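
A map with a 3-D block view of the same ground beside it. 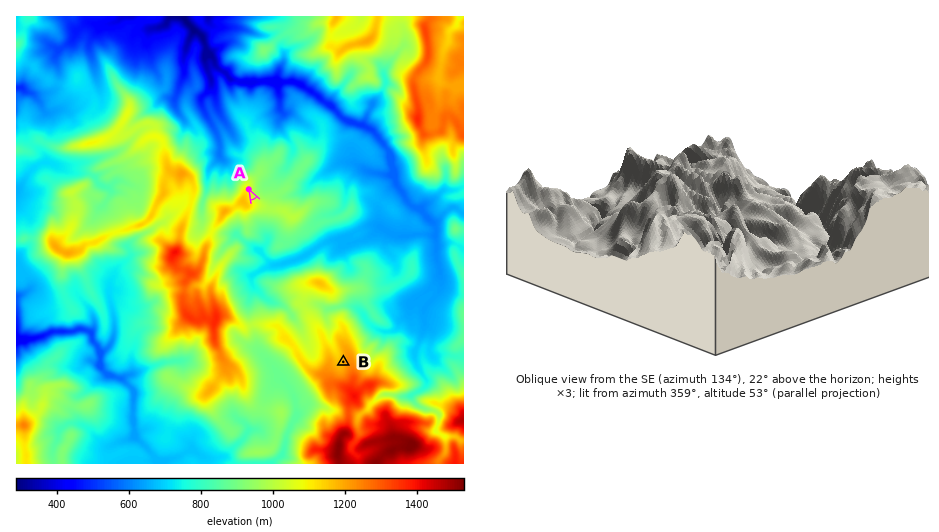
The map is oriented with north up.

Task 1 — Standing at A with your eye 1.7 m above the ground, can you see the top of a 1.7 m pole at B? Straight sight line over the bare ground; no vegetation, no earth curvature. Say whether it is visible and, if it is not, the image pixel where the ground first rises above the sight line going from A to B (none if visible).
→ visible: true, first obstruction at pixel None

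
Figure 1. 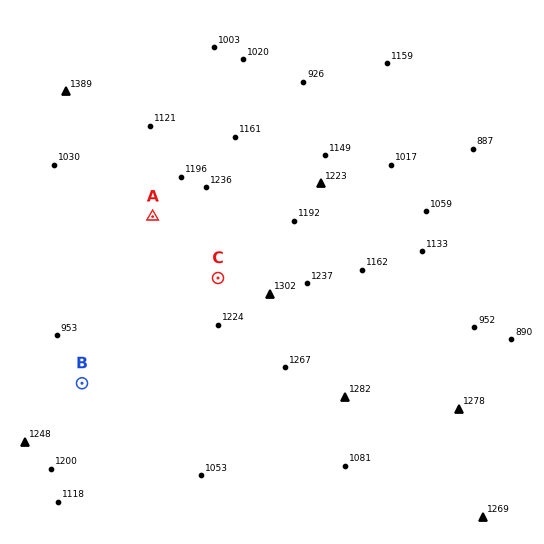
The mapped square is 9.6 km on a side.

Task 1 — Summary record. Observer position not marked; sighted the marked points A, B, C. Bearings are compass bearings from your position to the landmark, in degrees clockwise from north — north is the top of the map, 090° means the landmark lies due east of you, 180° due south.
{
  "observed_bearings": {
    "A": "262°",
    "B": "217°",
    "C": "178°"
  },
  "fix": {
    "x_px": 215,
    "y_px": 208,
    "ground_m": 1240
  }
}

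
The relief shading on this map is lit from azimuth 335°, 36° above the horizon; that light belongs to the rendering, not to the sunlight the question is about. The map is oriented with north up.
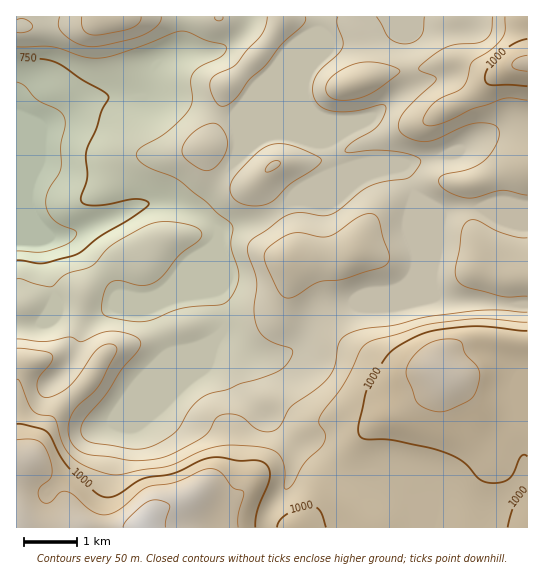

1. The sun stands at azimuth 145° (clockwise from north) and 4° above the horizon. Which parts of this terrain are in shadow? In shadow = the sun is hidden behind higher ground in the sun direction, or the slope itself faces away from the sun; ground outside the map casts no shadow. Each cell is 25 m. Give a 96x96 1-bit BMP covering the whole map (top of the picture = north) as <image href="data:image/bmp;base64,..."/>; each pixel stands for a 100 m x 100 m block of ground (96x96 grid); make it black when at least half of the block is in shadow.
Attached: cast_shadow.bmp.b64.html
<image width="96" height="96" href="data:image/bmp;base64,Qk2+BAAAAAAAAD4AAAAoAAAAYAAAAGAAAAABAAEAAAAAAIAEAAATCwAAEwsAAAIAAAAAAAAA////AAAAAAAAADwAAADgAAAAAAAAAf4AAAHwAAAAAAAAA/8AAAH4AAAAAAAAA/+AAAH8AAAAAAAAA//AAAH8AAAAAAAAB//wAAH+AAAAAAAAB///AAD+AAAAAAAAB///gAB+AAAAAAAAD///4AB/AAAAAAAAD///8CA/AAAAAAAAH///+HgfAAAAAAAAP/////wfgAAAAAAAP/////4fgAAAAAAAf/////8fwAAAAACAf/////8f4AAAAADwf/////+P8AAAAAD4///////AGAAAAAD4///////gAAAAAAD8///////wAAAAAAD8///////4AQAAAAD8///////+AcAAAAD/////////weAAAAD//////8B/8PAAAAD//////+B//HAAAAAf/////+B//gAAAAAP//////9//4AAAAAP8////7///+AAAAAP+f///z////gAAAAH/P///j////wAAAAD/H///j////8AAAAB/j///B/////gAACA/h//8Af////4AAD4fw//wAP////8AAD/f4H/gAD////+AAD//8A+AAA/////AAD///gAAAAf////4AH///8AAAAP///////////gAAAH///////////8AAAH////////////gAAD////////////4AAB//////8P//h/8HAA//////4H8+A/+fgAf/////wH4AAAAfwAf/////gHwAAAAfwAP////+AHgAAAAfwAH////8AH+AAAAfwAB////4AP/AAAAfgAA///+AD//gAAAfAAAf//8AD//gAAAOAAAH//+AD//wAAAIOAAB//+AD//4AAAB/AAA//+AD//+AAAH/gCAf/+AD///wAAP/4PAf/+AH///8AAP///gP/+AP////gAf///wH/+Af/////gf///4DD+AD/////wf///4AB/AD/////gf///8AB+AD+D///AP///+AB8AD8Af/+AH///+AA4AD7AD/4AAH///AAAAD34A/gAAAD//gAAADv+AAAAAAD//wAAAAP+AAAAOAB//wAAAAP+AAAAPAAP/wP/AAP8AAAAfgAAAAf/wAP4AAAAf4AAAA//4AHwAAAAP8AAAA//8AHAAAAAP/AAAAf/+AAHAAAAP/4AAAP//AAPwB/AH/+AAAB//AAf4D/wH/wBAAAf+AAf4H/4H/AA4AAA4AA/wH/8D+AAPwAAAAA/gH/8BwAAH+AAAAAfAH/8AAAAD/wAAAAMAP/8AAAAB/8AAAAAAP/8AAAAB/+AAAAAAP/4AAAAA//gAAAAAH/4AAAAA//4AAAAAH/wAABgAf/+AAAAAH/gAAB4AP//AAAAAD/fgAB/AH//gAAAAD8/wAD/wD//wAAAAB7/4AD/8B//8AAAAAD/8AD//h///AAAAAH/+AD///+f/wAAAAH//AH//////8AAAAH//gH//////8AAAAD//wH//////8AAAAD//4H//////8AAAAAwf8H/wf///8AAAAAAH8H/AP///wAMAAAAH8D8AB///wAeAAAAD+B4AA///g="/>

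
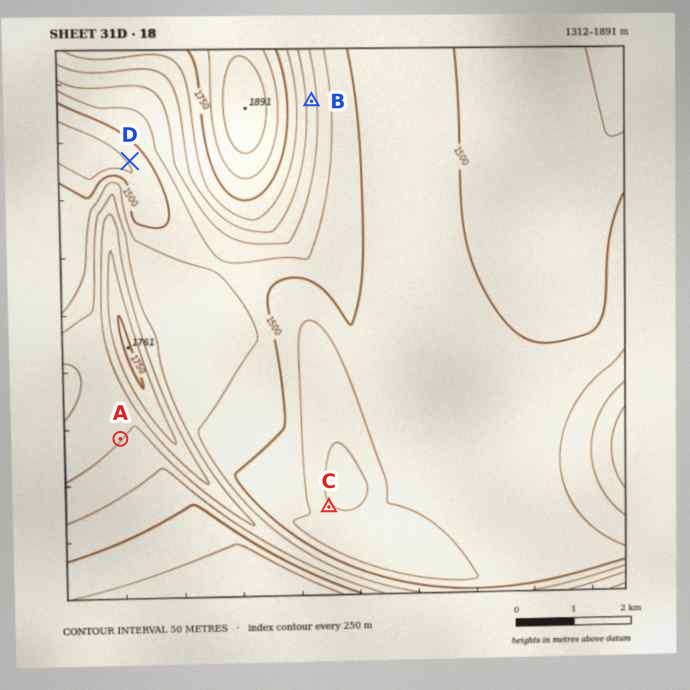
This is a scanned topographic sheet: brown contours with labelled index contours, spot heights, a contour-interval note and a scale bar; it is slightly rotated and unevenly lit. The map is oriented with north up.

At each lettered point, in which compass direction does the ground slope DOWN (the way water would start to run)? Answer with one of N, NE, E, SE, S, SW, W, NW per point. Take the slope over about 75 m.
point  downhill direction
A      SE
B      E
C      NE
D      SW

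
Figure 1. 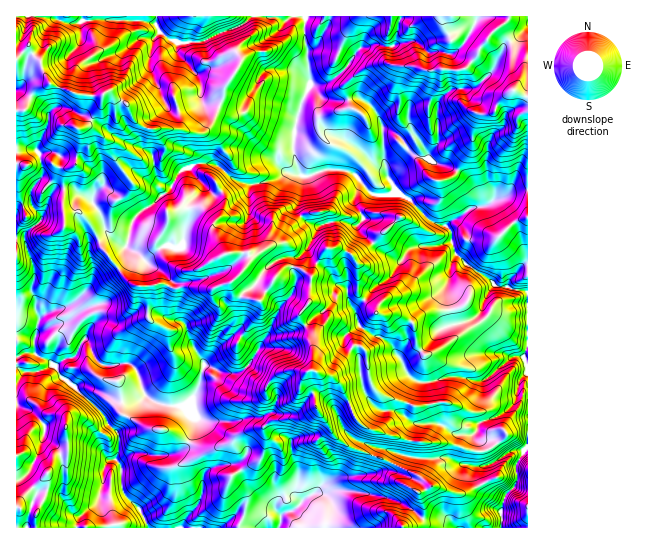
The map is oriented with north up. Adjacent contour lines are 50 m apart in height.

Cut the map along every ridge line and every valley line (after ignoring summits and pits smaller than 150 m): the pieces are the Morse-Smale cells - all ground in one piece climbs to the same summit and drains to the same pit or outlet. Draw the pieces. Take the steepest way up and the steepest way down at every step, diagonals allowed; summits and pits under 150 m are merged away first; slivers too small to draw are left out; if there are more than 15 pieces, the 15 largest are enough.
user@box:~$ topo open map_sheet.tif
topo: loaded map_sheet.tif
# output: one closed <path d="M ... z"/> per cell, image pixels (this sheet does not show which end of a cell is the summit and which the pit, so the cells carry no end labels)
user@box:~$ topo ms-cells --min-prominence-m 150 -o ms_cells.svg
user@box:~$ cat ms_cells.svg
<path d="M205 163l-10 1-12 5-6 6-6 14-38 30-8 28-1 16-13 10-18 10-23 22-27 10-4 4-4 18 0 16 4 4 11 4 3 4 4 0 8-6 11-4 12-25 9-9 24 0 14-8 7 0 19 2 10 5 11 1 21 42 14-15 17-13 7 1 18 13-11 17-11 7-12 0-18-8-3 1-7 25-5 10-8 6 11 11 0 9-6 15-4 6-15 7-39-2-14 9 4 5 2 24 17 19 9 18 32 0 19-27 4-27 5-5 9-4 16-1 7 9 7 16 13 11 9 4 11 12 14-7 10-10 34-20 30-6 6-15-9-6-17-5-17-14-16-26-1-12-8-16 2-8 6 0 7 4 9 0 21-28 7-2 4-16-4-4-4-15 9-11-7-8 0-28-4-6 19-14-15-16 6-8 0-4-2-2-4 3-12 0-14-5-25 2-19 17-6 13-15 5-13 8-3 4-1-7-24 0-12-22 0-6 8-10 4-12 0-5-10-17 8-11-9-6z"/><path d="M305 16l-54 0-13 11-40 16-21 0-7-3-11-9-4-15-139 1 1 340 6-4 12 0 2-30 6-8 27-10 23-22 18-10 13-10 1-16 8-28 10-10 24-16 16-24 19-6 12 1 9 7 5-5 3-4-2-7-6-6-4-10-5-4-9-4 6-5 6-13 7-19 0-7 19-30 11-5 15-1 10-6 12-10 11-3 3-7z"/><path d="M363 184l-8 14 6 15 24 0 14 5-18 15-8 10 9 9 19 9-9 14-15 10-12 13 0 3 11 9 0 3-13 16 24 12 16 21 4 11 9 8-12 32 5 7 7 3-7 32-4 1-24-8-5 3-1 4 44 21 12 10-12 7 5 12-1 14 24 1 8 8 46 0 0-21 3-9 9-9 4-8-1-16 8-15 4-3 0-182-5 0-7 8-9 14-9 0-11-10-20-12-12-12-3-19-6-9-9-1-10-5-18-20-11-6-25 2z"/><path d="M358 16l-32 0-12 15-10 0 7 54-10 17-6 25-2 26 6 20 3 3 8 0 16-7 20 2 9 4 18 20 25-2 11 6 18 20 10 5 9 1 5 5 4 23 12 12 20 12 8 8 12 2 9-14 12-10 0-166-15-6-14 11-5 10-13 1-4 4-4 12-1 17-15 25-11 9-12 0-9-7-5-10 1-13-8-13-1-8 16-12 3-20 9-15 1-12-15 1-16-6-7 2-4 14 1 44-7 7-20-1-5-5-3-8-16-12-4-21 10-10-19-16 11-26z"/><path d="M527 16l-168 0-12 17-11 25 19 17-10 10 4 21 16 12 3 8 5 5 20 1 7-7-1-44 2-12 9-4 16 6 15-2-1 13-9 15-3 20-14 8-2 8 9 17-1 13 5 10 9 7 12 0 5-3 6-6 15-25 1-17 4-12 4-4 13-1 5-10 14-11 12 5 3-1z"/><path d="M142 313l-7 0-14 8-24 0-9 9-12 25-11 4-10 7 6 11 43 38 3 7 12 13 0 18-4 7-5 0-5 5-6 34 1 8 11 21 37-1-8-17-17-19-2-24-4-5 14-9 39 2 15-7 4-6 6-15 0-9-11-11 8-6 5-10 7-25 3-1 18 8 12 0 11-7 11-17-18-13-7-1-17 13-14 15-21-42-11-1-10-5z"/><path d="M35 353l-12 0-7 5 0 169 94 1-1-6-9-15-1-8 6-34 5-5 5 0 4-7 0-18-12-13-3-7-41-36-13-18-11-4z"/><path d="M303 31l-12 4-12 10-10 6-15 1-13 7-2 8-15 20 0 7-7 19-6 13-6 5 9 4 5 4 4 10 8 9 0 4-7 9 17 12 17 1 20-5 7-6 15 1-7-21 2-26 6-25 10-17z"/><path d="M365 329l-5 5-1 11-7 2-21 28-9 0-7-4-8 2 1 10 7 12 1 12 16 26 17 14 24 9 6-8 30 8 7-33-7-3-5-7 12-32-9-8-14-26-10-8-9-3z"/><path d="M338 169l-12 0-16 7-25-3-7 6-20 5-17-1-18-12-8 10 10 17 0 5-4 12-8 10 0 6 11 22 25 0 1 7 3-4 13-8 15-5 6-13 19-17 25-2 14 5 14-1 1-4-5-13 8-15-8-8z"/><path d="M351 491l-20 0-22 5-14 13-14 6-2 12 124 1 11-3 9-6-9-8-16-10z"/><path d="M234 464l-20 3-10 7-4 27-15 18-3 9 97-1 2-10-11-13-9-4-13-11-7-16z"/><path d="M375 456l-6 17-30 6-18 9-5 5 35-2 30 5 20 7 13 8 8 8 2-4 0-10-5-12 12-7-12-10z"/><path d="M250 16l-93 0-1 9 3 6 11 9 7 3 21 0 45-19z"/><path d="M373 243l-20 14 4 6 0 28 8 9 12-15 15-10 9-14-19-9z"/>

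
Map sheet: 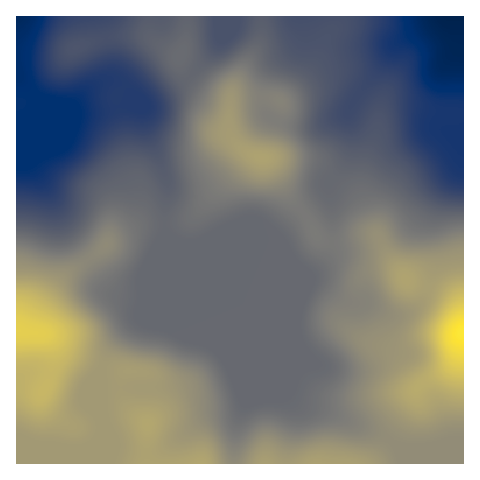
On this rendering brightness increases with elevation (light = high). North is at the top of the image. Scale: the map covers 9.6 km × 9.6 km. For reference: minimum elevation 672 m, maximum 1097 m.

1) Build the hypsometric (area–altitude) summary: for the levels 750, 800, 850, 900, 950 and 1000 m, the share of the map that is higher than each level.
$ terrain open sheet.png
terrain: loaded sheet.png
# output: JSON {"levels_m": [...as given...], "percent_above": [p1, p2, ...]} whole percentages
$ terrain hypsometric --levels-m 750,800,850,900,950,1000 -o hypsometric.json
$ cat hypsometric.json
{"levels_m": [750, 800, 850, 900, 950, 1000], "percent_above": [88, 77, 52, 34, 15, 4]}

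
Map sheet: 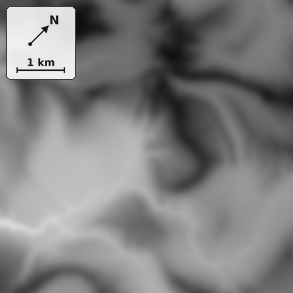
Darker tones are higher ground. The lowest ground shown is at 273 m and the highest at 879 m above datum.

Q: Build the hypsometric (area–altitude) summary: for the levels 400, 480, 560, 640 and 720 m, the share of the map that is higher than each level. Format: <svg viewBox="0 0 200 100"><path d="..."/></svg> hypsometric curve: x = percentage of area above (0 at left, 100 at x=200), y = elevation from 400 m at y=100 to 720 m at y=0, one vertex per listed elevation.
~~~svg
<svg viewBox="0 0 200 100"><path d="M174 100l-38-25-39-25-50-25-28-25"/></svg>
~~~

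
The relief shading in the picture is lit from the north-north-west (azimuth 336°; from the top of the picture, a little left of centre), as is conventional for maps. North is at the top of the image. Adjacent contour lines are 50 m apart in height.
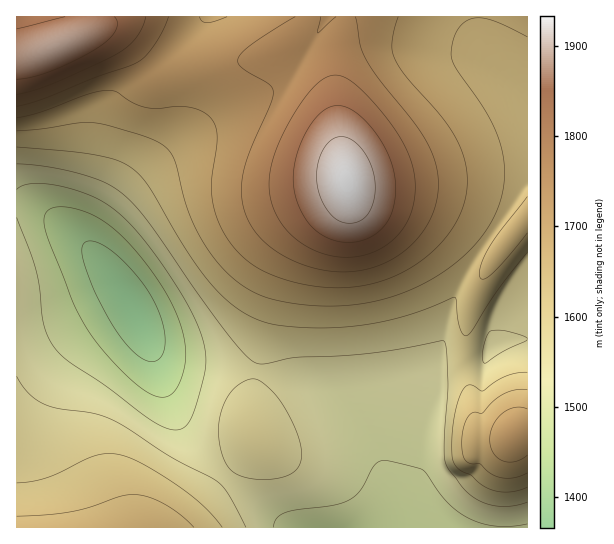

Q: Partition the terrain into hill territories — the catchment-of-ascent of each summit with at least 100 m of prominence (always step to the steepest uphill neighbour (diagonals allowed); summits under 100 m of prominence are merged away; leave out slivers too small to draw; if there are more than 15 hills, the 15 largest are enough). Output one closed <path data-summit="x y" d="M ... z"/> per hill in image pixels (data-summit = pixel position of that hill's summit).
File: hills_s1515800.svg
<path data-summit="346 181" d="M527 16l-321 0-42 46-1 5 8 39-2 28-6 12-31 32-29 39-11 21 0 9 3 8-20-20-28-22-18-9-13-1 0 118 17 0 16-2 25-10 33-17 14-1 10 14 16 32 18 54 15 32 24 34 30 28 55 43 106 0 24-93 12-33 8-31 4-3 16 0 22-4 4-3 2-8 4-6 20-7 17-2z"/><path data-summit="135 527" d="M121 291l-14 1-33 17-25 10-33 3 0 205 271 1-64-52-31-34-20-35-25-70-16-32z"/><path data-summit="54 46" d="M205 16l-188 0-1 186 13 2 18 9 28 22 18 17-1-14 11-21 29-39 31-32 6-12 2-28-8-40 6-11 34-34z"/><path data-summit="514 435" d="M527 339l-16 1-20 7-4 6-2 8-4 3-22 4-16 0-4 3-36 123-6 34 131-1z"/>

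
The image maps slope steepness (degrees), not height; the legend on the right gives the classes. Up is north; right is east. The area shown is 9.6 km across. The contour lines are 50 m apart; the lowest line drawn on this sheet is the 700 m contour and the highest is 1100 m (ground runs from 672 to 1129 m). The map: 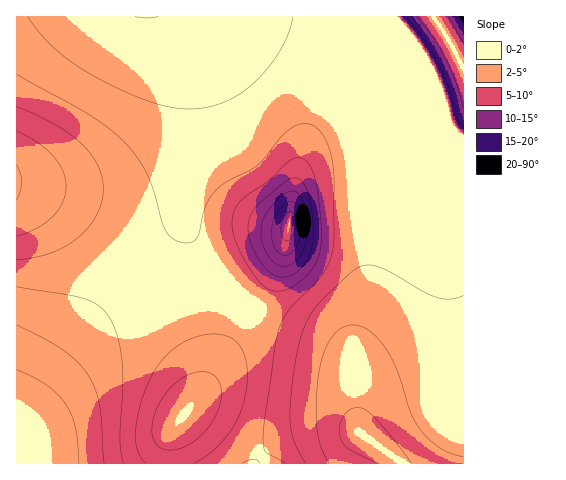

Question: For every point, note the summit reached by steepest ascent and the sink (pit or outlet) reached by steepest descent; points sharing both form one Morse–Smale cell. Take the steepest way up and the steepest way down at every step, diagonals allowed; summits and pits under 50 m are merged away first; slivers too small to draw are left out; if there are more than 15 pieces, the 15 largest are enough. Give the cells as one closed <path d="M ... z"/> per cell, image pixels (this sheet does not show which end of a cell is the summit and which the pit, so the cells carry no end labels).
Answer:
<path d="M407 32l-20 2 0 56-5 19-6 10-18 14-40 15-15 14-9 28-6 45-6 23-9 21-19 28 5 5 22 12 49 19 12 8 9 16 2 9 6 56-25-2-37 6-30 14-11 14 208-1 0-324-12-12-15-47-11-24z"/><path d="M168 16l-152 1 0 173 23 8 28 18 64 64 38-38 13-20 6-41 9-43 0-33-4-22-11-40z"/><path d="M274 16l-105 1 10 21 10 26 8 41 0 33-12 63 3 28 5 14 14 20 37 38 9 7 15-21 14-29 6-23 6-45 9-28 15-14 40-15 12-7 12-17 6-31-2-44-37-3z"/><path d="M131 280l-53 56-42 60-20 36 1 32 151-1 1-22 3-10 18-24 6-12 0-20-6-18-19-31z"/><path d="M253 308l-18 25-28 50-33 45-5 13-1 23 87 0 12-14 30-14 37-6 24 1-5-55-2-9-9-16-23-14-38-13z"/><path d="M19 191l-3 1 1 239 19-35 37-54 26-30 31-32-63-64-19-13z"/><path d="M185 206l-3 16-8 14-42 43 0 2 32 35 20 30 12 29 1 13-4 15 14-20 28-50 18-26-37-35-17-20-11-23z"/><path d="M433 16l-45 0-1 17 20-1 9 10 21 38 12 40 6 11 8 7 1-70z"/><path d="M386 16l-111 1 74 14 37 3z"/><path d="M463 16l-29 1 29 50z"/>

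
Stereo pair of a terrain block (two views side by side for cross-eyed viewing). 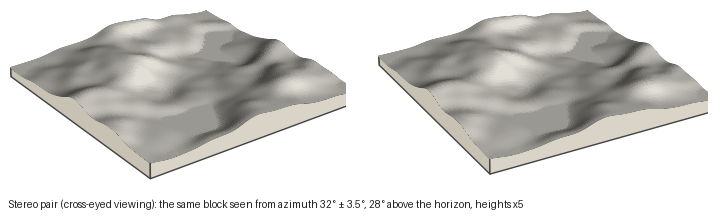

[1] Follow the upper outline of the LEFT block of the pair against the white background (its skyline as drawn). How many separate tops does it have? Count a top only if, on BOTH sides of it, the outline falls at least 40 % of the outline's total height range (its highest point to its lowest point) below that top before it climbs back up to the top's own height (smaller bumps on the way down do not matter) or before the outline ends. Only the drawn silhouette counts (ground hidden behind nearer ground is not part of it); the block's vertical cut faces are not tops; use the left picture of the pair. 1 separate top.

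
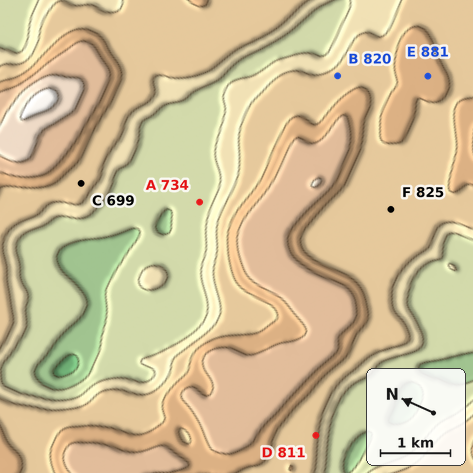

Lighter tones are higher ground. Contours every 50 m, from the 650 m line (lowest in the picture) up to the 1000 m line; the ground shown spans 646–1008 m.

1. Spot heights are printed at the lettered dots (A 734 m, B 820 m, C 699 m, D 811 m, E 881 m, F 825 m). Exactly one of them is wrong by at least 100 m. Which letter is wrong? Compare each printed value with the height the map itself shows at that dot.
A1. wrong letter C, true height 824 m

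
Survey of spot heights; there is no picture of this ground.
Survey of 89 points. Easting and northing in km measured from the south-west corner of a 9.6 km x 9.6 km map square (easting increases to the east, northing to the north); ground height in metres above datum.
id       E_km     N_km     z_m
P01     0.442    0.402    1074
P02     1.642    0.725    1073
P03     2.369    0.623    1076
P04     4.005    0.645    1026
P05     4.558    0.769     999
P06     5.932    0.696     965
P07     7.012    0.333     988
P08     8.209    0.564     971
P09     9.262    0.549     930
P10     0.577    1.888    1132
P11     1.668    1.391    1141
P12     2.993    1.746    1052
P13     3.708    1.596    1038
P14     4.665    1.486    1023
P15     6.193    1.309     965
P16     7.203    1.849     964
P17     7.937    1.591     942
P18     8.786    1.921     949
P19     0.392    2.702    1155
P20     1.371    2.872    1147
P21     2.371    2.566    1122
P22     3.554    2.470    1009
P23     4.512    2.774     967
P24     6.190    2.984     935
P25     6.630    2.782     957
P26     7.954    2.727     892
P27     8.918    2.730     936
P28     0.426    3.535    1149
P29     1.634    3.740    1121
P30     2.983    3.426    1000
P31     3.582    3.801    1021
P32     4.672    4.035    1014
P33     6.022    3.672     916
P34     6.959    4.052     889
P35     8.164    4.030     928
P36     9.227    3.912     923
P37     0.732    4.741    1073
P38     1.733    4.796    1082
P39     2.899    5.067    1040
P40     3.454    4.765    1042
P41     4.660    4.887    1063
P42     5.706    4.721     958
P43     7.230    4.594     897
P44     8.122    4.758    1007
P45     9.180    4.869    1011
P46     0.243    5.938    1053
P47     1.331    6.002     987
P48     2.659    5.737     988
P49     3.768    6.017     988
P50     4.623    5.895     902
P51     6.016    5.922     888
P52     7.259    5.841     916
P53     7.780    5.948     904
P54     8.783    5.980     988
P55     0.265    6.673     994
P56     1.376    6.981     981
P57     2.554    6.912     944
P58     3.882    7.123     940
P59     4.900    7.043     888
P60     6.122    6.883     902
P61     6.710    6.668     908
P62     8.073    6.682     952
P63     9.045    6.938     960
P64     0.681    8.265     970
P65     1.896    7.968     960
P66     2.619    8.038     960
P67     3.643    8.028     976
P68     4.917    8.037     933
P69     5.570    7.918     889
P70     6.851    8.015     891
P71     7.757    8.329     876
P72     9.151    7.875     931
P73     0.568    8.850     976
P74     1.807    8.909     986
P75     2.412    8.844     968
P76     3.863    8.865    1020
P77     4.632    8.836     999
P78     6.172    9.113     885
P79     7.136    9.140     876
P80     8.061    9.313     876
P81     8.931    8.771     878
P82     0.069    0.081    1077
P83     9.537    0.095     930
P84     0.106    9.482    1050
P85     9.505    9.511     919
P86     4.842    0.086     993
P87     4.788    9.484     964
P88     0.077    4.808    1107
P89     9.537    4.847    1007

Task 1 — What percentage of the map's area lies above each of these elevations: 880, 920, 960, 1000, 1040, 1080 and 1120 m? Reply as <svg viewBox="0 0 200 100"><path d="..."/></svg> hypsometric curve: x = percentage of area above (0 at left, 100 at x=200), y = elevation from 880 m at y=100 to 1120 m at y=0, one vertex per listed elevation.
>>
<svg viewBox="0 0 200 100"><path d="M192 100l-38-17-34-16-47-17-30-17-19-16-10-17"/></svg>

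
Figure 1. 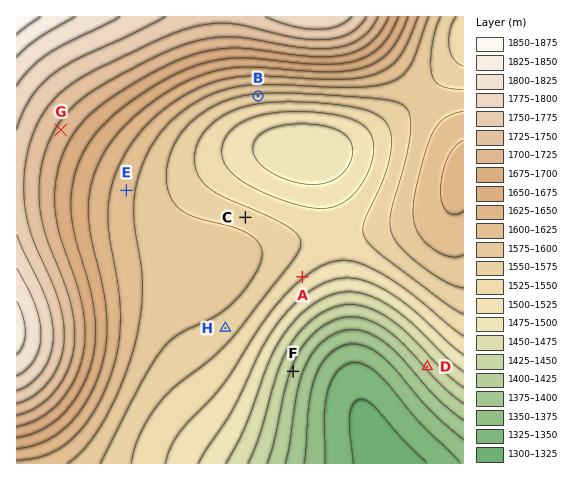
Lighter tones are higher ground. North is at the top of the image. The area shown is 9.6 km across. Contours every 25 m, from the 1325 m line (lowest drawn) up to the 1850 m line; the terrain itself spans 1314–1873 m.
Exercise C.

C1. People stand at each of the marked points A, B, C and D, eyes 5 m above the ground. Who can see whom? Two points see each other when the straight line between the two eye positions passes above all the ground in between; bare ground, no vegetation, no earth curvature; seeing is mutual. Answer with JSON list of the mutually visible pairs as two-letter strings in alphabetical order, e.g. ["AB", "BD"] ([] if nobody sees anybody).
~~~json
["AD", "BC"]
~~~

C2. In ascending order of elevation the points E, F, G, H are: F H E G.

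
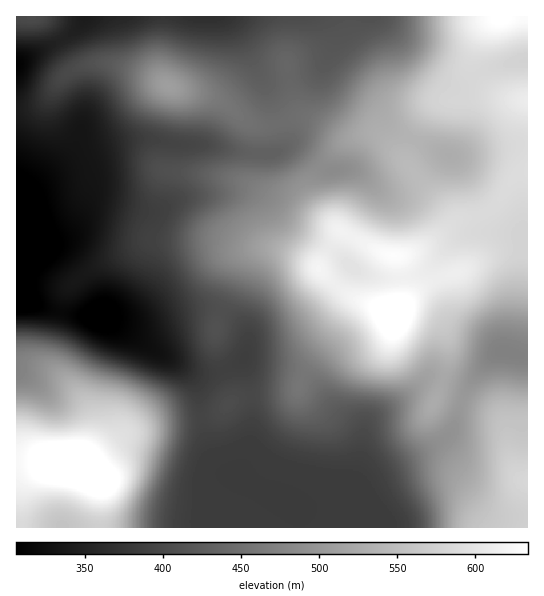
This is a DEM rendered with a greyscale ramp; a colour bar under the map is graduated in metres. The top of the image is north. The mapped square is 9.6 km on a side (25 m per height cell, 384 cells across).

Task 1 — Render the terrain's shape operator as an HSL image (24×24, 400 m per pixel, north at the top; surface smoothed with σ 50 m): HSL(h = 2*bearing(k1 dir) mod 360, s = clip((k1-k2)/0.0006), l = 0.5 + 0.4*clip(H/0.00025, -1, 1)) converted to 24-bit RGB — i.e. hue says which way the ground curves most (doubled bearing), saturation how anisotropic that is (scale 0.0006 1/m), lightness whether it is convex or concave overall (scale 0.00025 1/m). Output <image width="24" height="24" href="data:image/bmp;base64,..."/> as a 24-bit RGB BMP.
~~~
<image width="24" height="24" href="data:image/bmp;base64,Qk32BgAAAAAAADYAAAAoAAAAGAAAABgAAAABABgAAAAAAMAGAAATCwAAEwsAAAAAAAAAAAAA4N44PzssPCodhGkG3/8AWYoUFB4sR1Frc3Z9fX1/f3+AgIB/gH9/f35/f39/gIB/f3t9dmByLyA5L1o/wOSUrpyPlmhthoVlzGlweylCVjM5otuj8/LYnNBnBiwtLFZqbXKAfX2AgH+AgH9+f35+f35+gIB9f358f3F/eEeAYjJ/Xb2Jfdd0jGV/smB0n4p+jzfH3LTu1OT3zvr14Nvw+9DlI02kCzREWm15e358f39+gHx9gHp3gHpxgH1se35vc2V3XkFuUFiOnMumgq+DYEhvsJ98kLmwO3rPy+j029ny1LLPhkZl/WlS0npsCC9GPFVteH1tdH5zgGxzhl9WgXFThYpbX4pfW0p0ez50Y5xEPs41aJBmaUd4qMiIZptlm+HfQLnCpD5W1kpIsTmQ59jV7t3nBxS5JSF7l39wYX5qeUx4plRUg6J0h6mdcpOWMThzazu44ru9a9FMJFlWc1qItM2RimmGwrJ/Jg0beUces75albnD1erf6dDhgQraNRmFuZWwgnWjTDKIxpGWl8KQYIh7fkU8LiwZEjYZoMp28d3aHluDSpa5wc28d4C7YjIUUx84nemyrPHwxenyydvozW/b0wDNkiyXiZ14n3apPCuQy7Spy6GddCRemR4zjEk1JpQZAIkj2dlnb7xCF4+Cor+ZXG2ZS1Sio+3rzv3oZdvWZ6dCXh0MMAcDLQYOt1Quh69ETnFSPTVitaZquzc4ijORo4DS47vq5+3aH8R4HFc64NpoFGNITnsvX1Az0OD71fH2wNCLPxMYLwkEVRYMaig2Wj9kuq+JvsqYRWl2Ly1aqWpWqVJdc5RoSWtvr2V19+jUZsB6GUNw2um2OF5sNUtAc2ZLonseVSgANRsAKQ8KZDs6flpcf1h3Y3CJh7iFy7aedUF1JSI5kWxUnHZkqmBaTmxxXbyg8O7b5MTCFD9y1ax0Zzc5MUNAbm9NKyAIkkofyY9IPl5ATFRBcV5KYn1daoJxl6pNlGMzfDhCMjRVh11RnHpNcrx+qeLrjN/xxt7i98jeaSOQoGdZvYaZPFaVY3CaW3etg5q52K/Ox1/IYE97bZZ5Y5mJbFR5s2NWmmtZb5KHQFKHSD6k5d3RsPfUSLuibFkucG4Wonwkw1rRsZnMw6q8TkmgWWqXaYKEW3pjjHdjwmbBtH3KmJuxZW+eVUiWnpm0tLHQmIvKVGTEJZ3u3O/q2Z6WTiU7o0tgqNDeg7zMQIt8cpSszpzGmGbDW1yucWlkdm1gZX5VUW5pnHmTs6GgY2ulQkW1qrG+jqimd4iqgqbGOo+2mTo77V9TgMPYs/b6eZ/g3YLl0nfFV3tQg3tQjGJhcGuBdG1+enSFlJOATn1+ZIeFsaF/doVeNoSDe7Oguo+8oYOod4hrP0BcPWq63+zp0+zrTHKOQSIpXEkxvVZevYesj3aikXl4anB4cXJ6cHqBmZSJaIOLTmByrXhfpYpcQWZBRF0nZXApkZVClIJjWIKGErdLYtU72FlOaxw+ZCwybIVKUKxmi6iuqla6wH2UeWiIdXpyaXxxgZV2c3CHRkJsooR9vsGpcX7BfZPQm7XYnMTTa5/EfGjF0HyMTFsVRToOZSIqopdmgbyHUqVvWWBJXkFVv4l3onOefnl4b4lxbph7dWaCTFF3c7R9nLmBbopIVHo2bVoogGIXWlsYGjESiFY34meYn1WPUpqPj8OjoKuBc1ZLUUc7Qk1CpbNek5ZviGx4haZkVYxrY012gFBflY4rZEsQZFQRRE8dXXI3f8V/iKS9XG6mMHdzc6i01KfZkKG9hpFlmzw4hkc8d3xTRHtsf69kiIhenE3J06mBP3I/LC1ChEhtylBuumVoksyTXM3SXtXajcu6XWCckHKeY5+vQYyWn2GOxZOOgUuTvnS6sKrHlJ/FYXK1foeioYSpThuj99Tcv2qcKDZORHWFi4rL3eHu2enyl63ob5XFc3uVaUpxkJZmXplhO1RjVGmExKalY2e+l4jNyqS0lHaCZ36RdaeykKO/DywsvNOW+NH6p5L0Z7Hvbbjj3O/hrMXOn2a7mWKsoVWfhVCPqa6LcpFsQWVoNX9vi66Ab5amRz+Q3H6gxXuDjJVaVH45V285IkoPBkQAG5MffHXIbXfCUYiwztenl2BhglJsilt/mFSWiXWis7WrpXupbWOMRHlgO5BAgGpQLyAujFAv33VLwGZNn5JDQVIu1tX2wvH2CqWVNF8ocX0xO1MhoZ8RcFciYlU0Y1dAbFxPiJBamZtShFtWjWx5fIl6UXpXUDpNVTFro2qjy7uwxrDN28nkeXLl"/>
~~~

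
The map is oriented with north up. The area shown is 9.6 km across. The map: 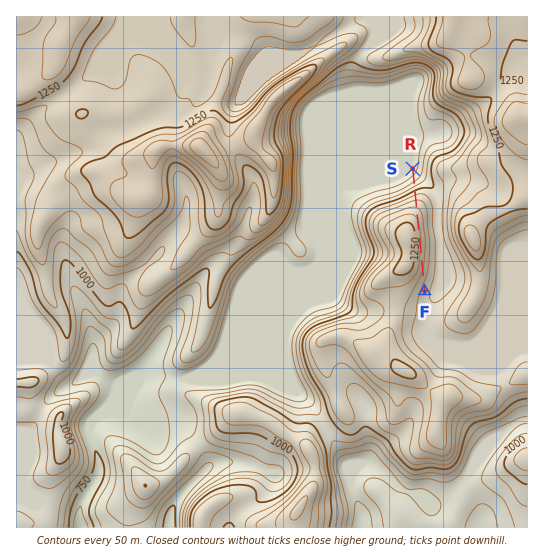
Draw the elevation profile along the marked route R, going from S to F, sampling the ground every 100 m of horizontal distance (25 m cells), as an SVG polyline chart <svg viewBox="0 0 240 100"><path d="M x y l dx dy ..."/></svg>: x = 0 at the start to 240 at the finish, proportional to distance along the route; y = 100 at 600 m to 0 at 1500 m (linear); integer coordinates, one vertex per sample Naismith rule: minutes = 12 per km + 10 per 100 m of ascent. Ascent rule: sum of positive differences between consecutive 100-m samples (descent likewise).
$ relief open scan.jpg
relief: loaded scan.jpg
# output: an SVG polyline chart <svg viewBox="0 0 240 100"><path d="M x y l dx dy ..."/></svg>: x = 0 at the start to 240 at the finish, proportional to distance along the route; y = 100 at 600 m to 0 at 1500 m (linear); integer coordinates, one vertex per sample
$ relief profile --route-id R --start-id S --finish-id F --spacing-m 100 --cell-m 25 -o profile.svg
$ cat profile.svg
<svg viewBox="0 0 240 100"><path d="M0 75l10-2 11-4 10-6 11-6 10-7 10-6 11-4 10-3 10-3 11-1 10-1 11 0 10 0 10 0 11 1 10 1 11 2 10 1 10 2 11 2 10 2 10 3 11 1 1 0"/></svg>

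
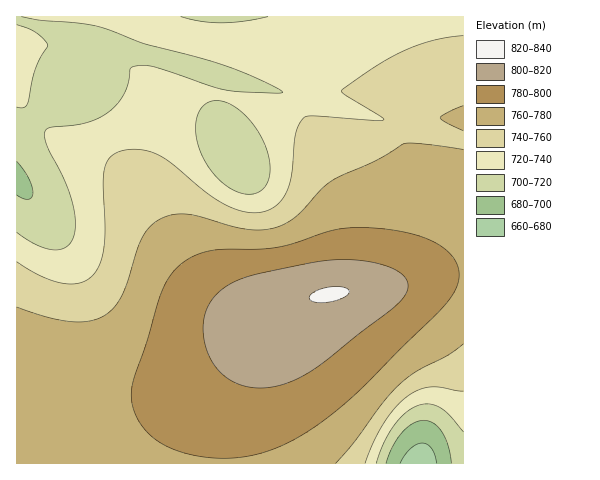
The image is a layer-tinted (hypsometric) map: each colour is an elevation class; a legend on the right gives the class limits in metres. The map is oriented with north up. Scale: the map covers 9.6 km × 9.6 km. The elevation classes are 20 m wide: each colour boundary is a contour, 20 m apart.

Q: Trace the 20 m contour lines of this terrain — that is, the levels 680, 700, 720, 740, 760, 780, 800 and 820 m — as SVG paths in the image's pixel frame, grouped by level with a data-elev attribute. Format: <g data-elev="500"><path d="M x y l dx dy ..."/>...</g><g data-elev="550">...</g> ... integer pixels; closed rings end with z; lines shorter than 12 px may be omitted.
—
<g data-elev="680"><path d="M400 463l11-15 6-4 6-1 4 1 5 5 5 14"/></g><g data-elev="700"><path d="M386 463l6-16 10-14 10-9 12-4 9 3 9 9 6 14 3 17"/><path d="M17 161l11 17 5 15-1 4-4 2-4 0-7-4"/></g><g data-elev="720"><path d="M376 463l7-19 11-18 11-13 13-8 12-1 10 4 10 8 13 16"/><path d="M245 194l-13-4-13-10-11-14-8-15-4-17 0-14 5-11 8-7 7-2 7 1 16 9 16 16 10 20 5 20-2 16-4 6-5 4-7 2z"/><path d="M17 107l7 1 3-3 8-36 13-23-3-6-9-7-19-8"/><path d="M21 17l20 3 43 4 18 3 43 17 55 14 30 9 35 15 18 10-10 1-45-3-17-4-58-19-12-2-9 2-2 2-1 13-5 12-7 10-9 8-19 10-14 3-25 2-3 2-2 3 2 14 18 35 8 25 2 22-1 8-4 7-8 6-13 0-15-5-17-12"/><path d="M268 17l-25 4-22 2-20-2-20-4"/></g><g data-elev="740"><path d="M365 463l8-21 10-18 12-16 12-12 12-6 12-3 32 4"/><path d="M463 36l-29 4-29 10-28 15-35 25 0 2 3 3 36 22 3 2-1 1-69-4-7 0-4 2-4 7-4 10-3 36-3 16-8 13-10 9-8 3-10 1-21-5-22-13-37-31-13-8-17-6-19 0-13 7-6 11-2 15 2 42-1 20-4 18-7 13-6 4-7 3-18 0-21-7-24-14"/></g><g data-elev="760"><path d="M336 463l19-22 30-41 14-15 17-13 31-16 16-12"/><path d="M463 150l-42-6-17 0-27 16-45 21-11 8-26 28-11 7-12 4-14 2-15-1-56-15-13 0-12 4-11 8-9 11-5 14-11 35-7 15-10 11-12 7-15 3-18-1-21-5-26-9"/><path d="M463 106l-16 7-7 5 6 5 17 8"/></g><g data-elev="780"><path d="M209 458l33-1 31-8 32-16 35-25 27-24 71-71 12-14 7-12 2-11-2-11-5-9-15-13-21-8-30-6-31-1-25 3-36 12-18 5-67 3-15 5-13 8-12 13-9 19-13 46-14 39-2 10 1 11 2 10 6 11 7 9 9 8 23 11z"/></g><g data-elev="800"><path d="M253 388l16-1 16-3 17-8 18-11 79-63 9-12 0-6-3-6-10-8-16-6-22-4-22 0-24 3-56 11-17 6-14 8-11 11-8 14-2 16 3 18 7 15 10 13 14 9z"/></g><g data-elev="820"><path d="M317 302l10 0 12-2 8-5 2-4-3-3-9-1-18 3-7 3-3 4 1 3z"/></g>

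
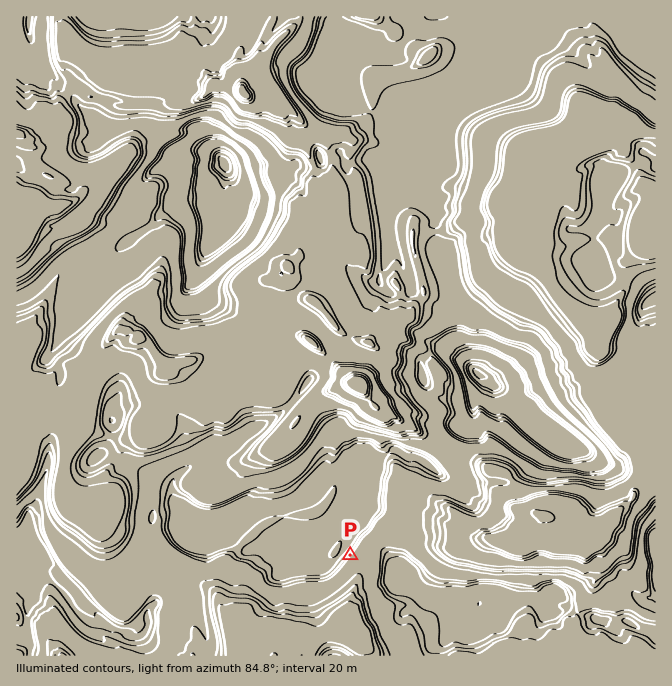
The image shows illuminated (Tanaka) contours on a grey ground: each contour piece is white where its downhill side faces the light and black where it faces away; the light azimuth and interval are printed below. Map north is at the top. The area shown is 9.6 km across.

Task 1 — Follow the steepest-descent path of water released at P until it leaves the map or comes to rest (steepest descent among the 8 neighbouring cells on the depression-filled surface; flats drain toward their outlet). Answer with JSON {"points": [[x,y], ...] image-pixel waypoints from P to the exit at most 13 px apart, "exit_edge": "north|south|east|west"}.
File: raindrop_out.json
{"points": [[350, 555], [358, 565], [358, 578], [354, 592], [352, 605], [342, 615], [328, 628], [315, 640], [304, 652], [302, 655]], "exit_edge": "south"}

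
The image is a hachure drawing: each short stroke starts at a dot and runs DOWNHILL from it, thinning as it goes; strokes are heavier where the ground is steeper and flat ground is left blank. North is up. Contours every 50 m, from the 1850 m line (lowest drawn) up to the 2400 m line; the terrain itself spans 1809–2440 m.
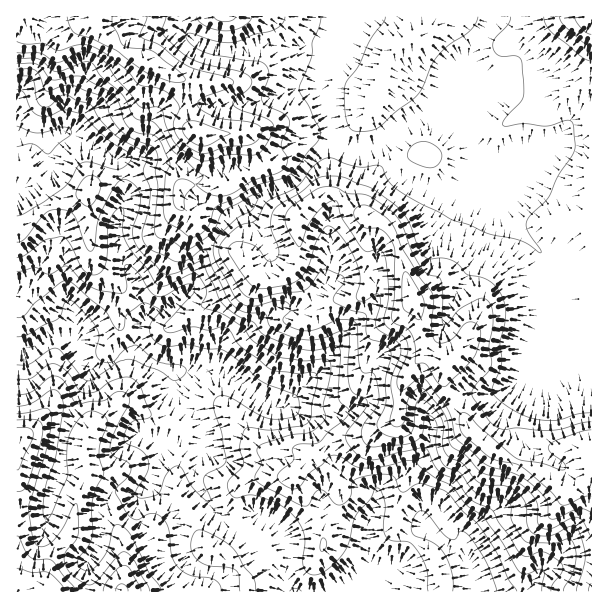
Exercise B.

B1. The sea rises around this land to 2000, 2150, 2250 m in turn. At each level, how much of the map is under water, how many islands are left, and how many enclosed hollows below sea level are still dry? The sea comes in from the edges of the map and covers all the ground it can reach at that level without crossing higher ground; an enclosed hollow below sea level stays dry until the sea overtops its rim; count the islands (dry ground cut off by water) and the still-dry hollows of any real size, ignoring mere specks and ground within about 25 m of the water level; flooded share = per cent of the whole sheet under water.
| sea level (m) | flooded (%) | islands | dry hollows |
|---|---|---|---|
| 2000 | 27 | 0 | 0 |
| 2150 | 46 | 0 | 0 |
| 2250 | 80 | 0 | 0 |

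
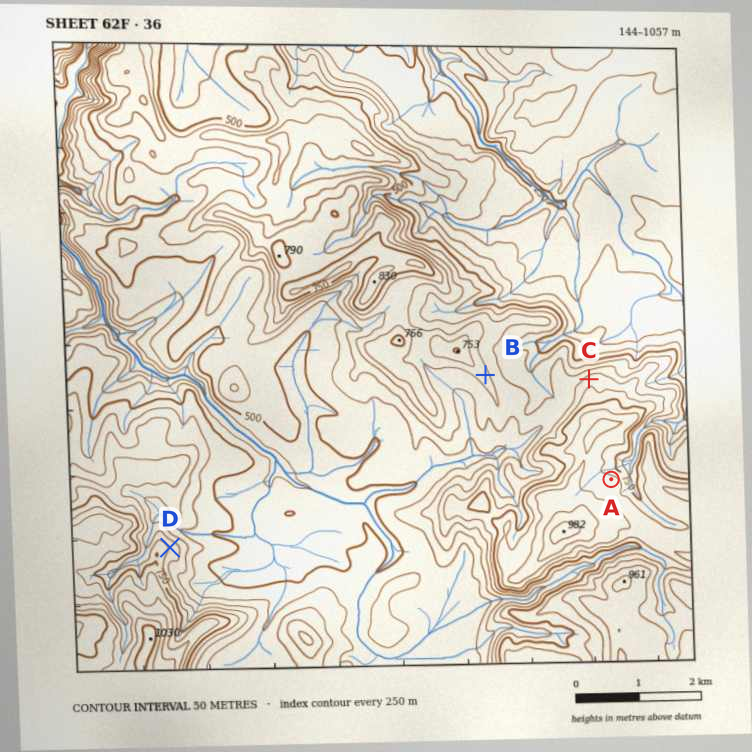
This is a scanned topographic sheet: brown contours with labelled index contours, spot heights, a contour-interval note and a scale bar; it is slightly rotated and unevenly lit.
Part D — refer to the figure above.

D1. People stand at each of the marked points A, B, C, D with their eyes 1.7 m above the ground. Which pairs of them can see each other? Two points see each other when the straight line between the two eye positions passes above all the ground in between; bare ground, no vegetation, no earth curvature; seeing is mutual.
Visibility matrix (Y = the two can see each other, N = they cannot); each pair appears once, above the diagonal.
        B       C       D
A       N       N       N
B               Y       N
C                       Y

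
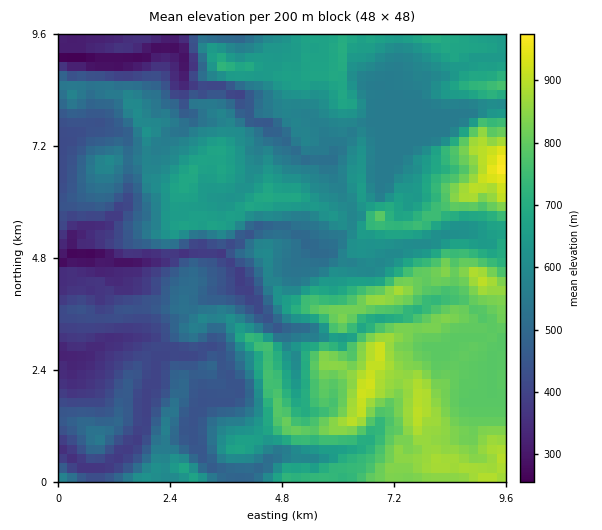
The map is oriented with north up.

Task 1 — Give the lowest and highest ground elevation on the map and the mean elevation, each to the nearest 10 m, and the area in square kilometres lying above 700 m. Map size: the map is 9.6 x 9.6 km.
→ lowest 240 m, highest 980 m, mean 600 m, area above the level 23.8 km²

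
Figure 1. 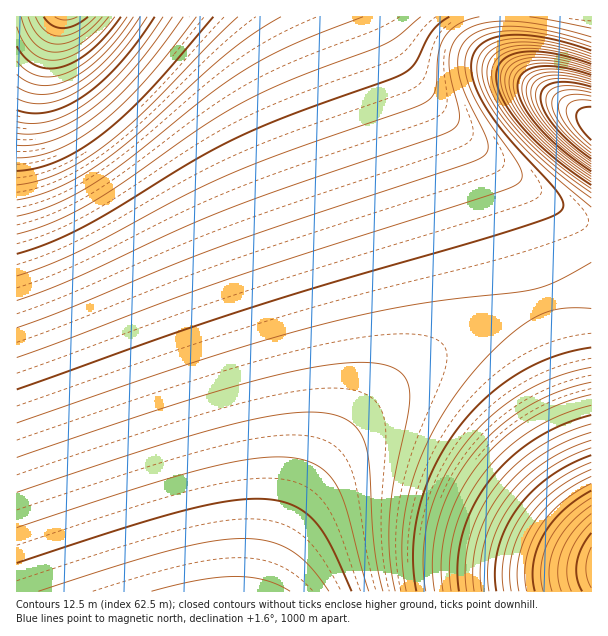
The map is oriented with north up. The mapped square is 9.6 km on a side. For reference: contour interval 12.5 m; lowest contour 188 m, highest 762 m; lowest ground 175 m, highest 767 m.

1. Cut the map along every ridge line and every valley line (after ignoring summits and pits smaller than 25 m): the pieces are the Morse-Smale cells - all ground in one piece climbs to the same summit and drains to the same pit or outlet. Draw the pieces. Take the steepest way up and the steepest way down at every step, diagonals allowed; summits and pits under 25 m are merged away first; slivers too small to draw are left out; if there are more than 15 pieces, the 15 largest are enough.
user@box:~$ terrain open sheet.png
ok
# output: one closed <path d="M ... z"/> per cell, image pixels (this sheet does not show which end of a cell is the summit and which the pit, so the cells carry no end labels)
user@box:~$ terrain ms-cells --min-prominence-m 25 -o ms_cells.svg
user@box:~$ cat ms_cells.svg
<path d="M375 16l-359 1 1 575 246 0 20-58 23-45 31-46 37-41 36-32 54-36 54-26 46-14 26-5 2-2 0-63-16-6-46-30-36-26-35-30-32-34-21-27z"/><path d="M591 288l-27 6-46 14-54 26-42 27-48 41-37 41-31 46-23 45-19 57 327 1z"/><path d="M591 16l-215 1 9 19 21 35 21 27 32 34 35 30 36 26 46 30 15 5z"/>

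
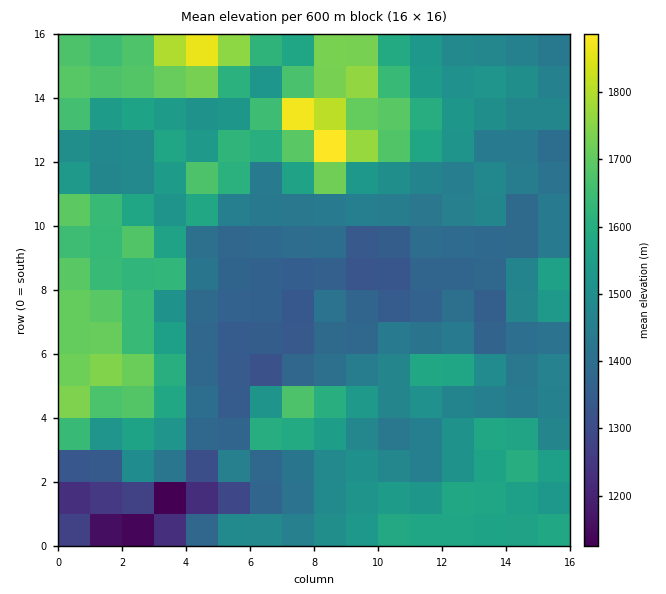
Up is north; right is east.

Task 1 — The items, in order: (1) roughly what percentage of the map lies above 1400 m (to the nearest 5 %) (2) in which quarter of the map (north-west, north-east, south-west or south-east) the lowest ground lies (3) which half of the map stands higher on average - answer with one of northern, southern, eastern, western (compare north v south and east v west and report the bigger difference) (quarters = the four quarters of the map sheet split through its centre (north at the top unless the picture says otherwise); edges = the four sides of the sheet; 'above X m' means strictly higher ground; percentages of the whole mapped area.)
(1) About 75 % of the map lies above 1400 m.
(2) The lowest ground is in the south-west quarter.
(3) On average the northern half of the map is the higher ground.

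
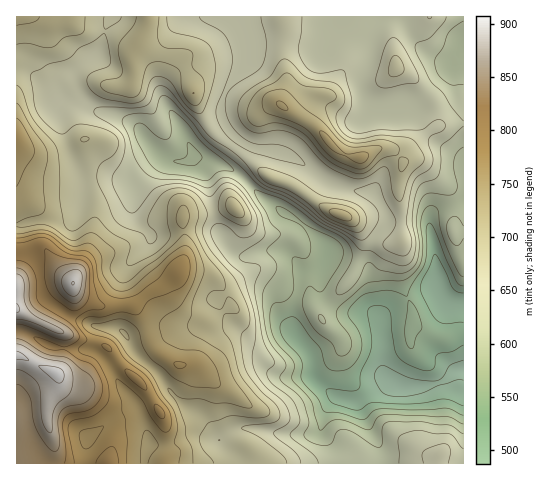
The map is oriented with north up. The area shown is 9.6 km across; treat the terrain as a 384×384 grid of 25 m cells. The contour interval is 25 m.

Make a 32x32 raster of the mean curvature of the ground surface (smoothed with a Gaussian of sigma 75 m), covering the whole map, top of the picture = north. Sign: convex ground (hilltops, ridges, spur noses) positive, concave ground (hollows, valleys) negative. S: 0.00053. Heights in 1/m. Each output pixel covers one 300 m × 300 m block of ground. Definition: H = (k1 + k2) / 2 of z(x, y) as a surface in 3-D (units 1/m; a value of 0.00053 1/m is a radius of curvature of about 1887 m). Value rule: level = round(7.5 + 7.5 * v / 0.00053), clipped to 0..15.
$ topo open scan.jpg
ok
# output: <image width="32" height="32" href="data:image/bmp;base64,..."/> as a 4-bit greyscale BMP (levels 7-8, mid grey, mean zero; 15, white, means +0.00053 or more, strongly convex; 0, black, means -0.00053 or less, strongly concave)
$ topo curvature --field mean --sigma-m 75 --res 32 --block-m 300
<image width="32" height="32" href="data:image/bmp;base64,Qk12AgAAAAAAAHYAAAAoAAAAIAAAACAAAAABAAQAAAAAAAACAAATCwAAEwsAABAAAAAAAAAAAAAAABEREQAiIiIAMzMzAERERABVVVUAZmZmAHd3dwCIiIgAmZmZAKqqqgC7u7sAzMzMAN3d3QDu7u4A////AIaKV9lWqYiHeaqZiIhomKd1yTWZdHh0SLl2ZXmmeam4dvMlaXTJZ2UzVnSchcqpmHjTd1hn9kaGndqVeDm5h4dXuKuGPJJmisuZpzNGRFaFV4t8gq8GmauWVmNollREaFnejDn0K5mYZGdFmHVmemXciVZcFcu6mVjKZauWablnoQRI9juGd3lqZEWLplqXqQX/kSBpdmZ2mTRKuoZZmZnegjSGp3d5eOY1fZVWWKdXsRbJzMh5ZGu0Z4mXRVemZdJu9mSLmoSKdWh2jndnZFnTffczWa23uYmHZ1uninM9ZZrZZkae2HNZhndWlYzSPbzmSYpzScZGdVamQZe+0Gs5gUp3dUeDJqqacQbFXaCrQ1ZJdVl8t1v5Qwb/51twmZmHWZZYnNaPwgGf6nZdY2iId2mGZ67EryB+9zM0flWYh4doZXhVQoMP+2REg01XhoiGaIeGNFQUyVVTfPo7u2aqlpirZGhTrHVVN/3f2qdVyGa82zW2LLVXQ17iFoiIp7VGdlQnoWxlvHrbUkVVWLikZ3VFiTL5R6nddnlXd2iWpXdozPgZ+kaLyHvpV3V6l3Z3eqfGaZplVHuGd1i6uFZ3ZmZHp4iIhnV6VGl1rYVXaJhlWqiJqXd2eGZ4hZtGdneHmGipZ4d3dol3d3aYeGWZmadlbGRmd3ead3eHdouX"/>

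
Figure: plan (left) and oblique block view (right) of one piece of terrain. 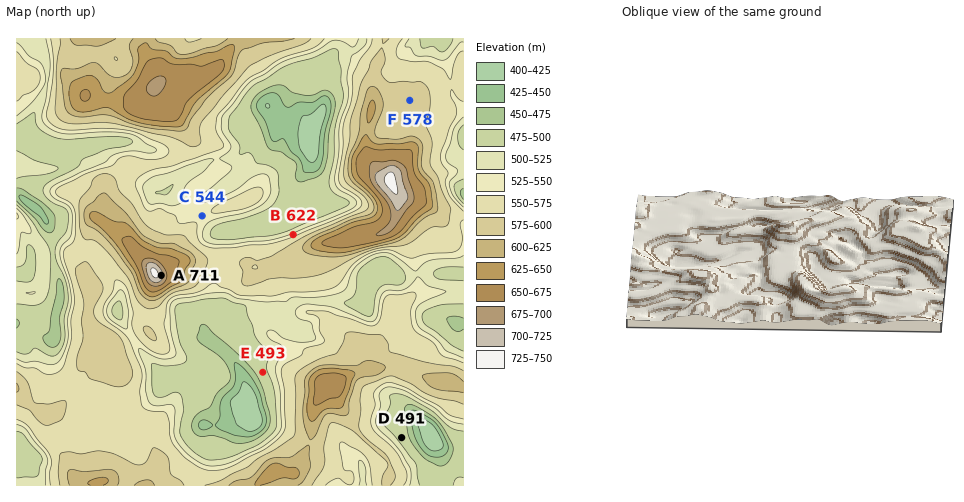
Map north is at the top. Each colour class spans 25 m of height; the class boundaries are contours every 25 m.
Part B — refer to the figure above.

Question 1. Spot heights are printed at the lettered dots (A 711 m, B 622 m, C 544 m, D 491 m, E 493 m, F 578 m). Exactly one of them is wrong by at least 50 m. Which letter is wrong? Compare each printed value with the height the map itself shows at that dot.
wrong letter B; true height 535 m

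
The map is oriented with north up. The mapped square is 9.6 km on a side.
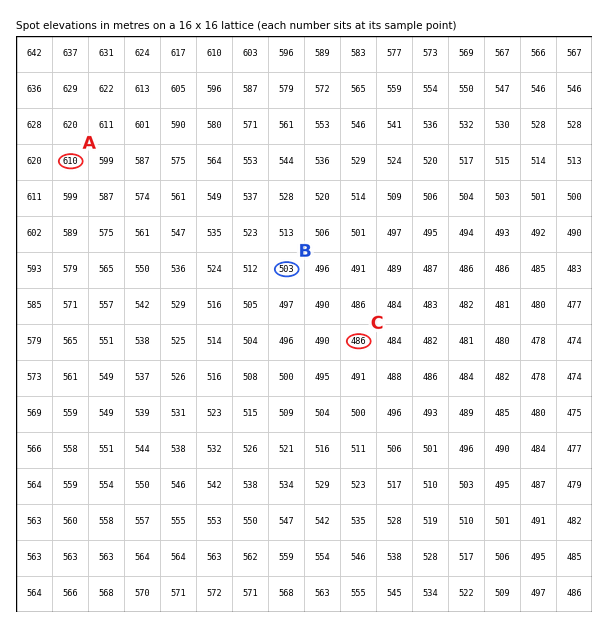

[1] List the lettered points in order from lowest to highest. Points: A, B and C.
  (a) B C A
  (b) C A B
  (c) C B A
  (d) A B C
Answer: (c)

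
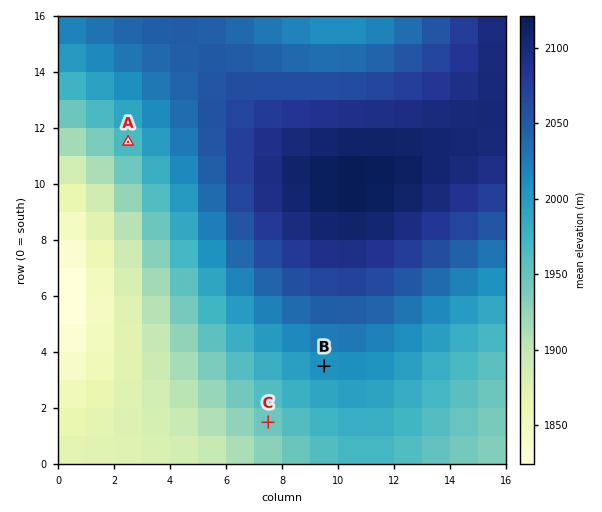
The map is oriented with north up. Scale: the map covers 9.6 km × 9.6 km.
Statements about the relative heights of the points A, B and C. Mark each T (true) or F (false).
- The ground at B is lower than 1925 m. F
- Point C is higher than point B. F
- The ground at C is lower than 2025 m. T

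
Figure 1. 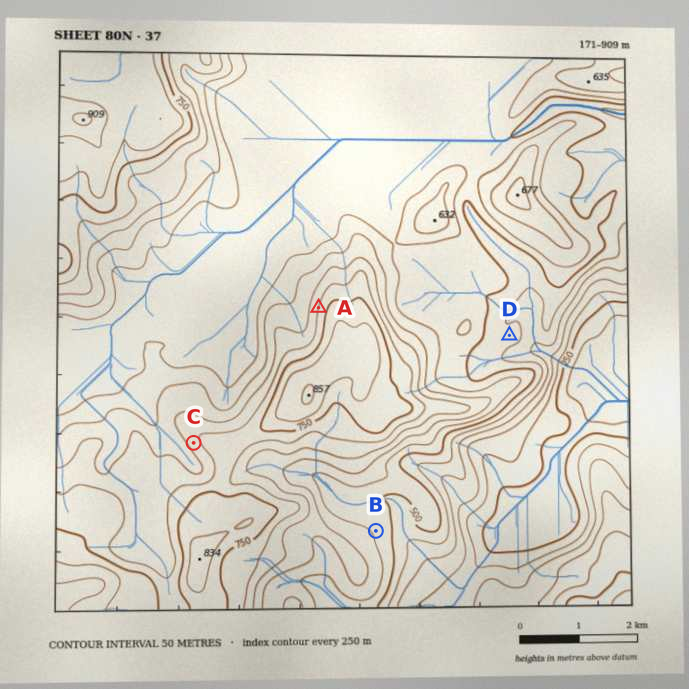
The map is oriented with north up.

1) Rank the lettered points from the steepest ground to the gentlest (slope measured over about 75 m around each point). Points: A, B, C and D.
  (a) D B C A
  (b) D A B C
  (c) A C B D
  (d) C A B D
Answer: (c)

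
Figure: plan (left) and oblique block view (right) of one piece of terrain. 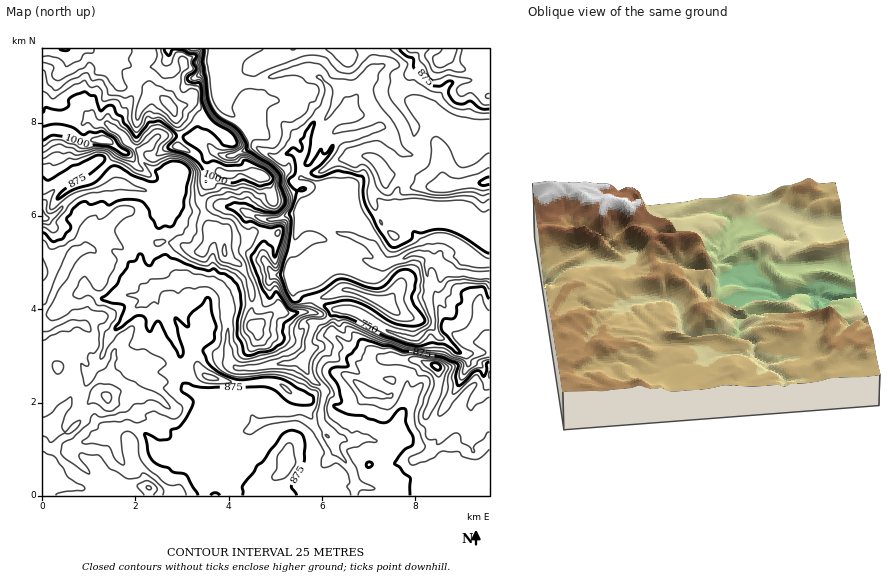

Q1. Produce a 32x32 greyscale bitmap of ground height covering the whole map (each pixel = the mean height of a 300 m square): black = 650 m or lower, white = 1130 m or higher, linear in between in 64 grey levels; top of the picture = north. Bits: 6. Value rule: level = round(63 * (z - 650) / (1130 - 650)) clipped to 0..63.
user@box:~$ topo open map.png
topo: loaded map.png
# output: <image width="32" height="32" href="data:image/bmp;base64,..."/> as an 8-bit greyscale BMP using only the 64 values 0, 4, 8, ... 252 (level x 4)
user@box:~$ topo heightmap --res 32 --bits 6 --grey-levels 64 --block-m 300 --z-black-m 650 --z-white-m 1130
<image width="32" height="32" href="data:image/bmp;base64,Qk02CAAAAAAAADYEAAAoAAAAIAAAACAAAAABAAgAAAAAAAAEAAATCwAAEwsAAAABAAAAAAAAAAAAAAEBAQACAgIAAwMDAAQEBAAFBQUABgYGAAcHBwAICAgACQkJAAoKCgALCwsADAwMAA0NDQAODg4ADw8PABAQEAAREREAEhISABMTEwAUFBQAFRUVABYWFgAXFxcAGBgYABkZGQAaGhoAGxsbABwcHAAdHR0AHh4eAB8fHwAgICAAISEhACIiIgAjIyMAJCQkACUlJQAmJiYAJycnACgoKAApKSkAKioqACsrKwAsLCwALS0tAC4uLgAvLy8AMDAwADExMQAyMjIAMzMzADQ0NAA1NTUANjY2ADc3NwA4ODgAOTk5ADo6OgA7OzsAPDw8AD09PQA+Pj4APz8/AEBAQABBQUEAQkJCAENDQwBEREQARUVFAEZGRgBHR0cASEhIAElJSQBKSkoAS0tLAExMTABNTU0ATk5OAE9PTwBQUFAAUVFRAFJSUgBTU1MAVFRUAFVVVQBWVlYAV1dXAFhYWABZWVkAWlpaAFtbWwBcXFwAXV1dAF5eXgBfX18AYGBgAGFhYQBiYmIAY2NjAGRkZABlZWUAZmZmAGdnZwBoaGgAaWlpAGpqagBra2sAbGxsAG1tbQBubm4Ab29vAHBwcABxcXEAcnJyAHNzcwB0dHQAdXV1AHZ2dgB3d3cAeHh4AHl5eQB6enoAe3t7AHx8fAB9fX0Afn5+AH9/fwCAgIAAgYGBAIKCggCDg4MAhISEAIWFhQCGhoYAh4eHAIiIiACJiYkAioqKAIuLiwCMjIwAjY2NAI6OjgCPj48AkJCQAJGRkQCSkpIAk5OTAJSUlACVlZUAlpaWAJeXlwCYmJgAmZmZAJqamgCbm5sAnJycAJ2dnQCenp4An5+fAKCgoAChoaEAoqKiAKOjowCkpKQApaWlAKampgCnp6cAqKioAKmpqQCqqqoAq6urAKysrACtra0Arq6uAK+vrwCwsLAAsbGxALKysgCzs7MAtLS0ALW1tQC2trYAt7e3ALi4uAC5ubkAurq6ALu7uwC8vLwAvb29AL6+vgC/v78AwMDAAMHBwQDCwsIAw8PDAMTExADFxcUAxsbGAMfHxwDIyMgAycnJAMrKygDLy8sAzMzMAM3NzQDOzs4Az8/PANDQ0ADR0dEA0tLSANPT0wDU1NQA1dXVANbW1gDX19cA2NjYANnZ2QDa2toA29vbANzc3ADd3d0A3t7eAN/f3wDg4OAA4eHhAOLi4gDj4+MA5OTkAOXl5QDm5uYA5+fnAOjo6ADp6ekA6urqAOvr6wDs7OwA7e3tAO7u7gDv7+8A8PDwAPHx8QDy8vIA8/PzAPT09AD19fUA9vb2APf39wD4+PgA+fn5APr6+gD7+/sA/Pz8AP39/QD+/v4A////AKCgnJiYmJiklIh8dHR0eHyAeHRwcGxkbGxweHx8eHh4oKCYlJiQjJCAeHR0cHB0eISEdHBwbGh0cHR4fHh4eHikmJCUkISIfHR0cHBwcHB0gIh8bGRgbHR0eISEfHyAgJyQiIiEhIh4dHBwcHBsbHB4hHhwXGBobHBweIiMiJCIoJyUhICAgHh4dHBwcGxobHB4dGRYYGhscHB4kJSQmJSgoJyQjIiEhICAdHBwcGxoaGxoYGRwdHh4dICclJiUlJigmJyknJCMkIh4cHBsbGxsdHhoaHiAhIh8gJyUkJCUmJiYnKiclJCIfHR0dHBwcHSAeGRgeIyUkIiAkJyEkIiYmJiQmJSMjIR8fIiIcGhscGhUUHCAiIyQjIiUpHx0gJiclIyMkIyIhHx8gGhUWFRMRDxUaHSAjJCUnKigcFBomJSUlIiMhISAeHx4aFx8hHRgSERYbHiEgHBYTEg4RFCcmJiYhISEfHx0eHxwZIygjHBQRGBkaFQ0JCAkLEBIUJSYnJyQeHh0dHR4fHBkkKCMeFhEREQ0JDBAPCgsOEBIkIiMjIR4bGxscHR4bGSEjIh0VEw0KCg8UEw4HCgwPESQjISAfHBsZGhsbHBoaISEcDwsNEBISEhISDQYHCw4OIiUiIiIeGxsaGRkaGh4jHRQKCAgKDQsJCxAOBgQFBQQhJSQiIyAdHRwcHiEiJiQaFwsICAgICAYFCAkDAQQGByEjJSQiIR8fHyElKCcoIhwdDwoICAgHBggJBQQEBwgMHR4hIyMhICAgISMnKSgjICAUCgsJBwcHDRANCggKDg4XHCAiIiEgHx0eIScnJR8bGBMICAcICAsQDg4PDw8ODhcZHh8fISAeGxwgJCEeGx4hFAgHBwgJDw8ODg4ODg8RGhwbGxscHBsbGyAnJSMjJigYCwgICAoRExITFRcWFRcdHB0eGxobHRwbHystLi4xKxILCwkJCxIXFhcZHBscHSAfHRweHiMiHhshLTAuMC0eEQwNEBETFRgWFhcZGBcZJSQlIyMrKCQnKi4tKicjGBEODA4OExYXFRQVFhgXFhctLC4wMSoqJiYuLSwuLx4XFhENDg8PERISExYWFxYWFi4uLCspKjIuLDQxLywgGBgWExEOEBAQEBEVFxYWFRYWLi0sKy0vNTY3OzUuGxcYGBYWFRAQEBARFBcXFhYZGhwxMC0uMjQ1OTs5NikXFxcYFxcWFBARERMWFxcXGh8gIzU2MjI1OTc4NjUwJRYWFhYVFhUTERMSExYYGh0eHyEiNzo4Nzo5NzUzNDIfFhYXGBYUExIVGBcTFRgdIiYkIyI8PTw6Ojo3NjIxLx8WFhcYGRkYFxkcGhcXGyAkKScjIw="/>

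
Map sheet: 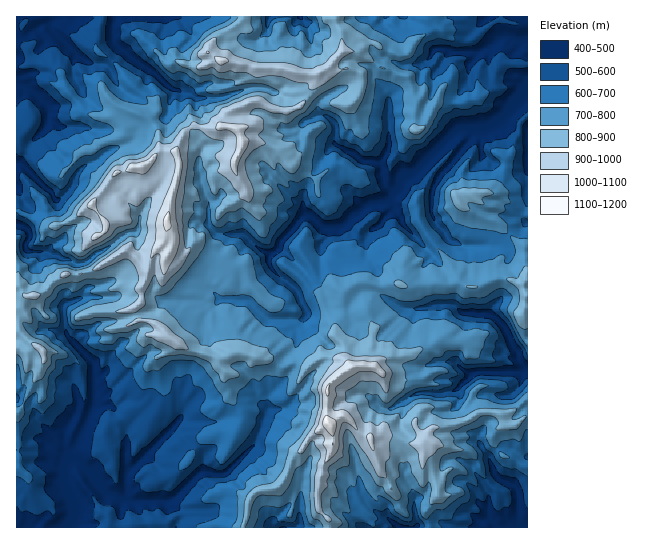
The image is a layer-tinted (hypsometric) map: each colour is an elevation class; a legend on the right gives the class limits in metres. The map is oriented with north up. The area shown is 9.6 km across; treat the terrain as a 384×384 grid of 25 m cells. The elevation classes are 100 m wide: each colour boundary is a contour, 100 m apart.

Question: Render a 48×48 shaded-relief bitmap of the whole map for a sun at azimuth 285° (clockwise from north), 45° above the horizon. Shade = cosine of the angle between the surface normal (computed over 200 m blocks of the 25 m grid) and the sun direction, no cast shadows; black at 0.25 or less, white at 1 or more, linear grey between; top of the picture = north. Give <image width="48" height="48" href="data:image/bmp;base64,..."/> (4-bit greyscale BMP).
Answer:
<image width="48" height="48" href="data:image/bmp;base64,Qk32BAAAAAAAAHYAAAAoAAAAMAAAADAAAAABAAQAAAAAAIAEAAATCwAAEwsAABAAAAAAAAAAAAAAABEREQAiIiIAMzMzAERERABVVVUAZmZmAHd3dwCIiIgAmZmZAKqqqgC7u7sAzMzMAN3d3QDu7u4A////AJmHiry6qZmay7zZE3asqRFnVFmFVmaIiJmHacyYqqmru7zrNHeto0ZmmFmjM1eIiJh2ebqJqpm9y6vcZVauk0WIiEnXESWYeJdWiqiZqpdp3czNymOeojaqlkjKQiaXepdGmpmorKl0nLzdvMZ+sTe7hIqXJGVXq1VXmaumjLu3OKnNzNttwji7c5t2c0NpikVoiruWacy6Z7ZL3e2K5ge6VYtzR2N7dVVoisyWmIzLmKo0zu7J2AfKVpuWRCaIdyR3ic2XmljMuquDjd3uxxfIaKuWQ0q3ZiNWib24moWMy7ulW9zv6CaId7uYdja6ZANVaJzKqpdpy6qnWc3f/GNHmbp3m6iqiGdTR3nMuql4vLqGaLvO+lZGZ8yGasqIq8lSR3m7upmIq8p2eLqu6RV5cReIndhmztoxR3nLuph4q8lVZ6yt+yNYZFVTJ9yGaMswNmjLu4Zoq7plZovK7rVoUleGMWqZmLtQJEi7q7Y1erh4hnnMvduWRWZVWHRFZqtyAZmKyKp1eKqYh2i8y7iZmIhlV4QjmagxOct1vKqWWKqYiIiszKipmJqpiIYiuyNEh5zIaspleaqYiIib3JmpiJqqmJgmvXZSrGarqZdniaqYd4ic3Jqpd4mpdXiMzlYxrturp2eIiJqYmYZ726qoZmeJdnet7qggOtzM2UV4iImaqYWcu6mYiXVFd1M674mTJGq7ymVGeJmJhmi8u6mJqoeHiZdXzVjNmHZ6zJYiaJmYVIy6uqqZu4iqqZqqzTe7ie2GrKlAJ5mXJtuqmqqqu5iaqZqqzUes7Gzsi7piJYiGJc24m6mru5eaqaqqvJuZ3YBuy+xSRFhkdJ7Fi6iby4e5eqqqq33WrukBre1QQzZ7kwvXSbuaynu2q5mZiN3sq92DOu1AF4VYlAGYd524qstpupmHVZu63sqXR+5gJ7hXhBA7lRbKe+psyodmZ8yH7ut4h75wNr2WVDJapjNYnOpu64dlVOtovu6omIySJ5vIVDNqplZkaex+/Kl1Q7rLWe7piIqiGrqmNWZYlnhiWKys3JmXVLzMdc7tuWijGtyDR5dFmYdEd3rK3Jm5U9zLuGvdy7ikKs2RWJhDeWNoukWbrKjcUXq8y6ebvN2mSL3EOIdjJXqDfGE5u7zaYke8zLupm9zLaZrHNWeGFalzXbIBiqq8poV7vMzLmanNvMqXVFWKVapzbekAJ5mrurdr3LuqqXe9u9uIdnQEeahTbetQBFV5zad73bu6iZaLq93JiZlAaqYjbNqGRmMlmomrub2nm6VazLzdp6ulObkya8qIWKczaazLmcx5uFaLqZiIqqqpVIpTeaiKdKp1V6vMicqblXyYl3d4iJqalWhVmXVqpZqHZ6q6iKu4WczLy5h4iah6ylZ3ZVWKp4qpiKqpesplrLyr7qZniqmJzZZViVAniYq6mZmZrMdavKmq3qZ2i6mK3bd3aKUVd2WKmYiKu8hs2om7zcqHSrd73bZmiaqGVXdomYd5q8ppuZq7zLzXFqV+62R3maynZmiYiA=="/>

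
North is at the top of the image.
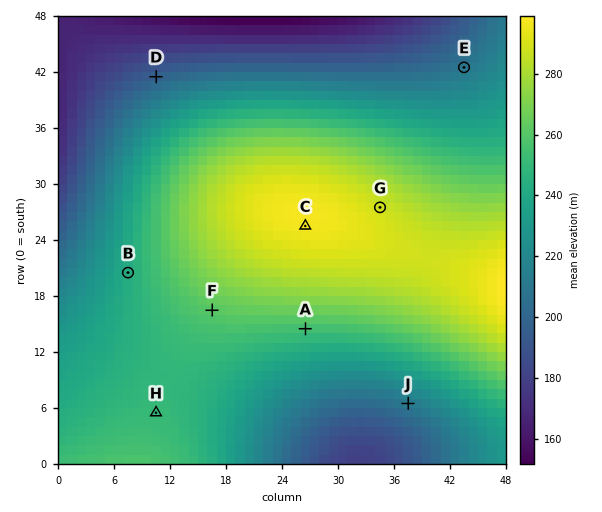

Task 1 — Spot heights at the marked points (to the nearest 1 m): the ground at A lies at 255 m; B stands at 242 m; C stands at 296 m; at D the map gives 197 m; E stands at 210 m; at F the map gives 261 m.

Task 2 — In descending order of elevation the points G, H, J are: G H J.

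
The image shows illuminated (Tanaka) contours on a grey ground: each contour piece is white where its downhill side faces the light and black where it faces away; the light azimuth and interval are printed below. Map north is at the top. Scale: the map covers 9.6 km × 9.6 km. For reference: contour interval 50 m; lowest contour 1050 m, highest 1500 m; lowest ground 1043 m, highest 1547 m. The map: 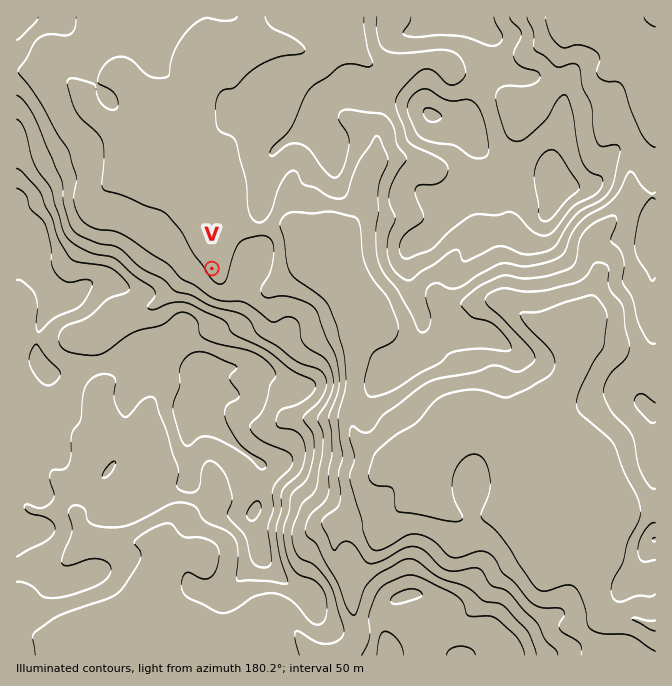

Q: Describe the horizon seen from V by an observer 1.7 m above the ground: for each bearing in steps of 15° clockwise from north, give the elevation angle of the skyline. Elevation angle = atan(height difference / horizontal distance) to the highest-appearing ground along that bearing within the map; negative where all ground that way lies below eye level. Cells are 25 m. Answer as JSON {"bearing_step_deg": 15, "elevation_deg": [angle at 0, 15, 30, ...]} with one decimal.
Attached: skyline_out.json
{"bearing_step_deg": 15, "elevation_deg": [0.1, 0.4, 1.6, 2.0, 2.7, 3.8, 4.1, 4.0, 3.7, 4.3, 8.0, 10.8, 12.8, 14.4, 15.0, 12.4, 9.6, 9.3, 7.8, 5.8, 3.2, 1.0, 0.9, 0.3]}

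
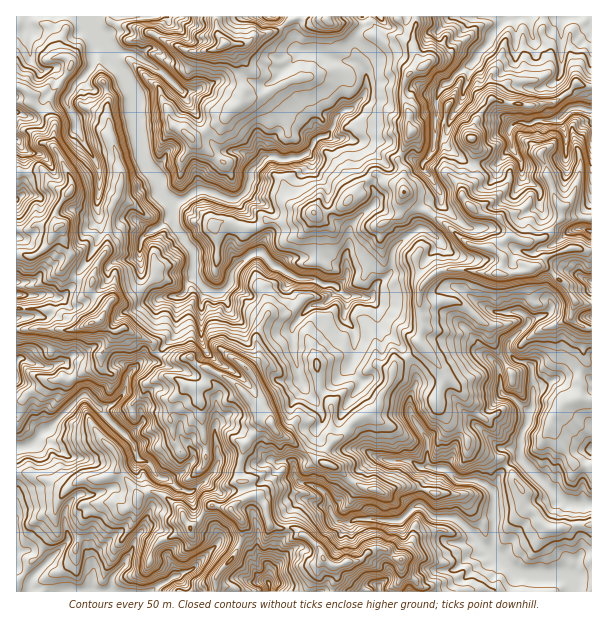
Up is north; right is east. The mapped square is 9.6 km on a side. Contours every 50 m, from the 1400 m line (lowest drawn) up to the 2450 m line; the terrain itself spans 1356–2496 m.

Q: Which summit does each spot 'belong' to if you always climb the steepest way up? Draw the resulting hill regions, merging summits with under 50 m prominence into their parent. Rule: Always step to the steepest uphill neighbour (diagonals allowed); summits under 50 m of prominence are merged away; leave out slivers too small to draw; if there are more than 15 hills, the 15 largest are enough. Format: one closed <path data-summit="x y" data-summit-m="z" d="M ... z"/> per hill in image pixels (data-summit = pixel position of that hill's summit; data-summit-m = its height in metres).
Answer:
<path data-summit="272 423" data-summit-m="2496" d="M114 16l-97 0-1 95 10 5 6 0 10-11 1-6 11-10 1-6 0-9-5-6 7 0 17 16-1 6-6 8 0 6 7 13 2 11 9 18 9 12 6 15-3 37 4 6 4 1 30 1 16 13-11 11-1 16 3 21 16 19 20-1-2 35-23 29-10 0-13 11-3 5-3 16-11 11-12 5-17-14-16-27-5-6-12 5-7 0-21-9-7 4 1 230 169-1-4-10-5-5-2 0-1-9-7-11-21-9-13-2 3-8 6-6 9-22 0-8-6-18-9-13 2-12 9 4 11 14 10 4 8 7 10 5 6 0 9-8 13-13 4-8 6 0 15 6 9 0 6-5 7 0 8-4 19 0 6 3 12-8 11-22 1 4 15 13 30 0 21 10 24 0 12 8 8-3-1-27-12-16-6-17 1-10 6-11-2-18-18-27-16-13-7-26-10-4-15 0-11-8 9-10 2-9-4-4-27-9-24 2-8 2-6 6-4 0-15-14 4-10 8-14 0-16-6-7-11-5-9-7-9 6-10 0-12-6-15-3-18 10-11 2-11-10-2-12-12-15-4-10-6-26-3-36-9-19-12-14-2-9-12-13 4-1 8-8 5-9z"/><path data-summit="498 273" data-summit-m="2426" d="M581 108l-11 1-7 7-12 5-15 0-5 3-15-2-6 7 2 20 10 13 0 12 18 17 0 13-6 6-13 6-20 13-28 0-12-6-19-19-2-5-12 3-8 11 0 15-24 18-4 6-1 20-15 13-6 12 6 9 2 14 2 6 16 13 18 27 2 18-6 11-1 10 6 17 12 16 0 26 2 4 17 1 5-8 7-23 18-12 24 22 20 2 2-16 6-11 1-12-13-11-14-7-2-18-2-7 12-10 17 4 5 4 2 22 41-16 7 1 10 7 0-269z"/><path data-summit="224 44" data-summit-m="2344" d="M276 16l-160 0-6 13-8 8-4 1 13 14 21 2 32 19 18 19 32 54 7 5 5 1-4 0-20 21-4 9-5-18-13-12-6-2-6 1-6 13-7 6-4 1 7 9 2 12 8 8 14 0 18-10 10 2 17 7 13-1 8-10 4-17 14-14 25 1 15-4 12-16 8-2 5-5 5-12 8-9 7-1 11-11 4-6 1-14-3-9-7-7-24-2-16-8-18-2-5-12z"/><path data-summit="92 323" data-summit-m="2463" d="M99 214l1 22-3 7-30 50-7 5-13-4-25 2 3 10-1 9-8 3 0 42 7-2 21 9 7 0 12-5 5 6 16 27 17 14 12-5 11-11 3-16 13-15 13-1 10-14 11-9 2-6 2-35-20 1-16-19-3-21 1-16 11-11-16-13-21 0z"/><path data-summit="57 227" data-summit-m="2359" d="M54 67l-5 2 4 1 2 4-1 15-11 10-1 6-6 8-4 3-16-3 0 27 8 10 1 12-1 30-8 8 0 94 31 0 13 4 13-13 5-12 8-10 14-27 0-14-3-12 3-37-6-15-9-12-9-18-2-11-7-13 0-6 6-8 1-6z"/><path data-summit="323 558" data-summit-m="2408" d="M306 499l-7 1-13 16 2 17-18 31 0 27 108 1 1-7 9-7 2-5-2-12 15-21-3-19-40-3-10 5-6 0-10-5-5-12-12-1z"/><path data-summit="521 488" data-summit-m="1606" d="M521 458l-11 5-8 8-9 18 1 38-2 22 21 22 6 3 47 2 6 2 8-23 5-3 7-1 0-47-14 1-14-3z"/><path data-summit="231 510" data-summit-m="2416" d="M288 460l-19 0-8 4-7 0-6 5-9 0-15-6-6 0-4 8-24 21 4 17 16 12 8 12 2 6 10 1 15 6 5 6 2 12 4 9 11 9 3-18 18-31-2-17 4-7 12-10 4 0 17 7 7 0-4-11-6-7-20-6-5-5-1-13z"/><path data-summit="425 66" data-summit-m="2123" d="M507 16l-55 0-15 16-20-1-7-3-5-6-6 6-7 0-12-12-17 0-1 11-7 11 0 15 1 7 10 12 0 17 21-1 20 3 7-5 6 0 6 5 12 1 21-20 16-12 5-9 8-9 4-7z"/><path data-summit="314 213" data-summit-m="2105" d="M308 154l-17 4-25-1-14 14 0 8-6 13 9 8 11 5 8 11-2 12-7 11-5 13 15 14 4 0 6-6 8-2 18-2 12 2 22 8 1-12 3-6 0-17-18-15-3-7-2-24-12-12-2-14z"/><path data-summit="401 560" data-summit-m="2208" d="M419 505l-6 3-13 13 3 19-15 21 2 12-2 5-9 7 1 7 134-1 4-19-5-1-37-33-8 4-22-1-6-7 2-16-8-1z"/><path data-summit="404 192" data-summit-m="2254" d="M413 158l-9 2-11 6-9-2-2 6-9 12 0 7 3 6-2 9-12 10-12 13-1 21-3 6 2 21-11 12 5 7 6 2 21 2 4-4 3-9 15-13 1-20 4-6 24-18 1-19 7-7 10-2 2-2-2-10-16-20 0-4z"/><path data-summit="471 207" data-summit-m="2389" d="M435 139l-2 11-11 14 0 4 16 20 4 16 23 22 8 3 28 0 20-13 13-6 6-6 0-13-4-5-13-9-1-15-10-14-15 16-27 0-17-12-9-10z"/><path data-summit="191 137" data-summit-m="1963" d="M113 52l-3 1 2 7 12 14 9 19 3 36 10 36 4 5 5 0 9-11 2-6 8-3 11 6 8 8 5 18 4-9 20-21 4 0-5-1-7-5-32-54-18-19-32-19z"/><path data-summit="411 132" data-summit-m="2244" d="M420 86l-6 0-7 5-20-3-21 2-4 8-11 11-7 1-8 9-2 7-8 9 7 4 41 0 13 3 14 12 22 9 9-10 2-7 2-47 3-6-13-2z"/>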